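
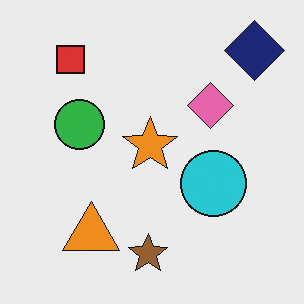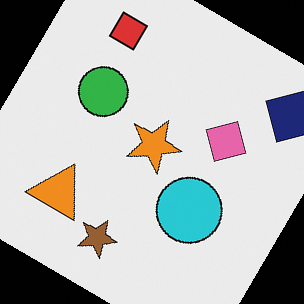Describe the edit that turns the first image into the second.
Rotated clockwise by a large amount — several tens of degrees.

Every shape is tilted by the same angle and the image corners show triangular fill wedges — a whole-image rotation by a non-right angle.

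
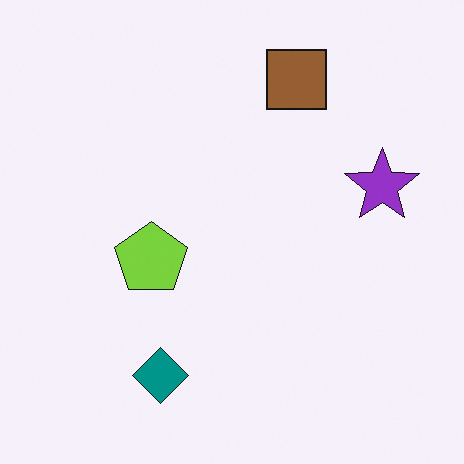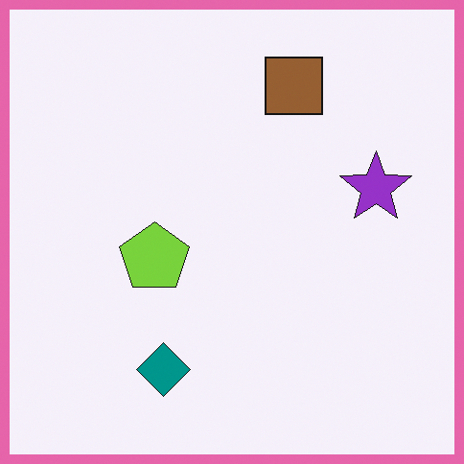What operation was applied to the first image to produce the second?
The second image is the first framed with a pink border.

A solid pink frame runs around the edge of the second image, with the content slightly shrunk inside it.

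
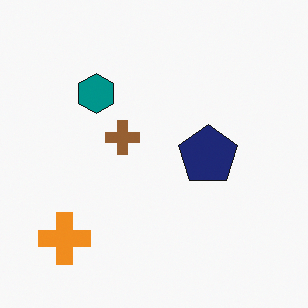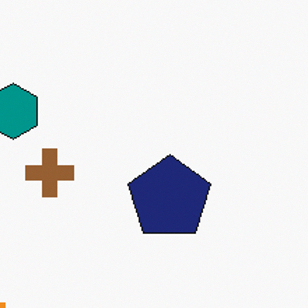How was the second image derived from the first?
Cropped to a modestly smaller region and rescaled.

The visible shapes are larger and the field of view is narrower; shapes near the original edges may be partly or wholly outside the frame — a crop-and-rescale.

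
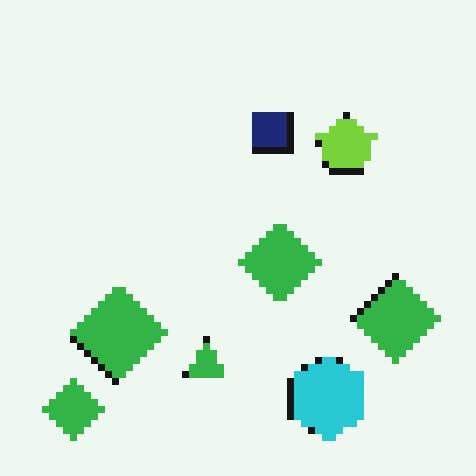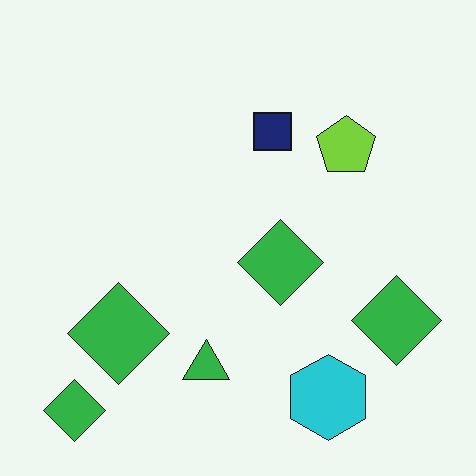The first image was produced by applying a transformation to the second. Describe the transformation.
It was pixelated into visible square blocks.

Shapes are reduced to large square blocks; fine edges and outlines are lost — a downscale-then-upscale (mosaic) effect.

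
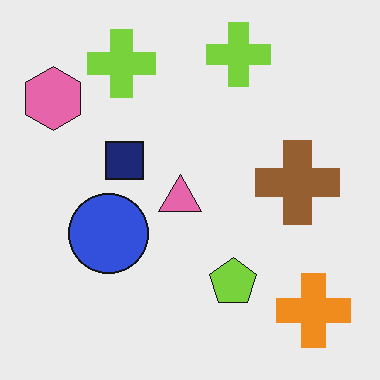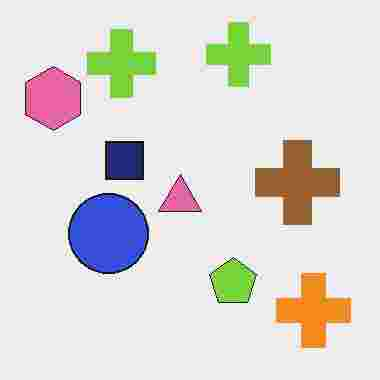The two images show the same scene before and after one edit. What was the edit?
It was degraded with heavy JPEG compression.

Blocky 8×8 compression artifacts appear around shape edges and the flat background shows ringing — characteristic JPEG degradation.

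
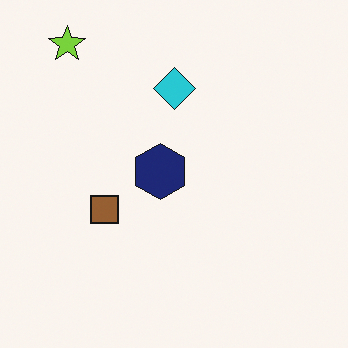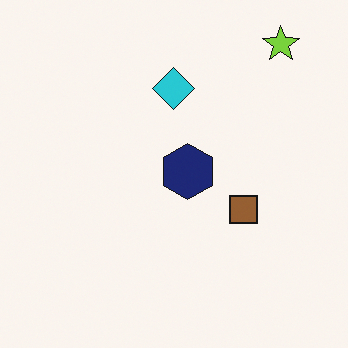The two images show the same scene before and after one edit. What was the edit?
The image was flipped horizontally (left ↔ right).

The lime star is in the top-left of the first image and the top-right of the second — shapes on opposite sides of the vertical midline have swapped in a mirror flip.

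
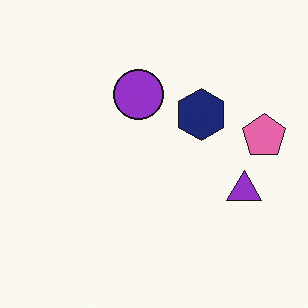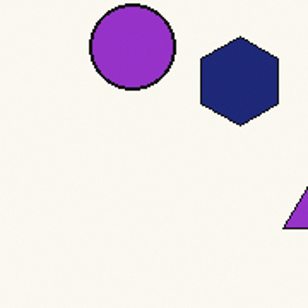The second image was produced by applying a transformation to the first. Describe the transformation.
This is the original image cropped to a noticeably smaller region and rescaled.

The visible shapes are larger and the field of view is narrower; shapes near the original edges may be partly or wholly outside the frame — a crop-and-rescale.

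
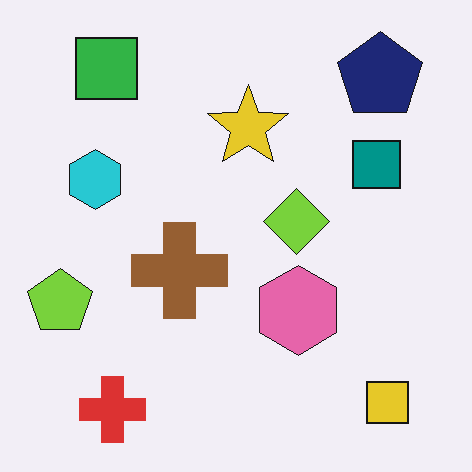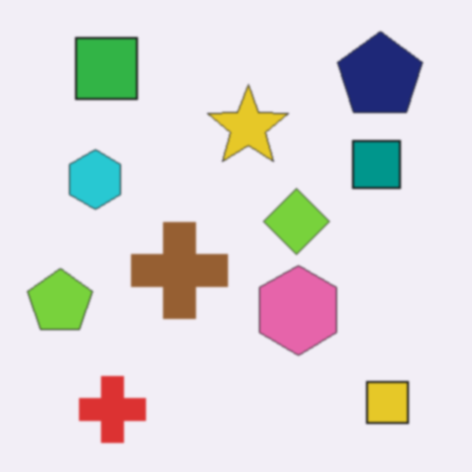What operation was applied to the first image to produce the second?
This is the original image slightly softened.

Shape edges and outlines are uniformly softened across the whole image.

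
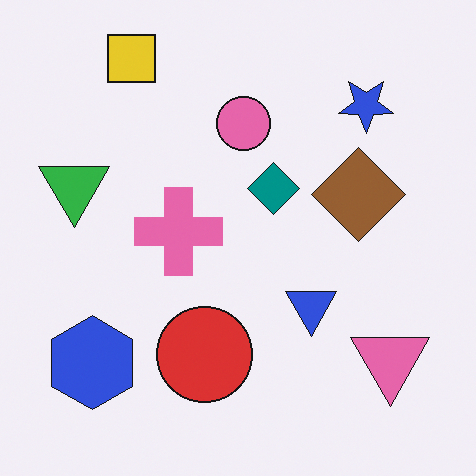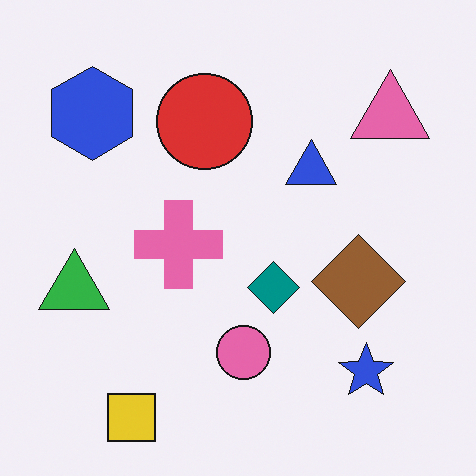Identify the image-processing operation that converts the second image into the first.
The first image is the second flipped vertically (top ↔ bottom).

The yellow square is in the bottom-left of the second image and the top-left of the first — shapes on opposite sides of the horizontal midline have swapped in a mirror flip.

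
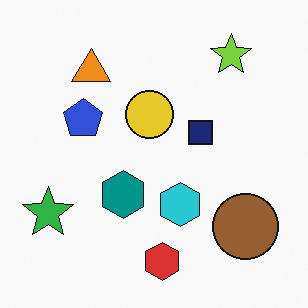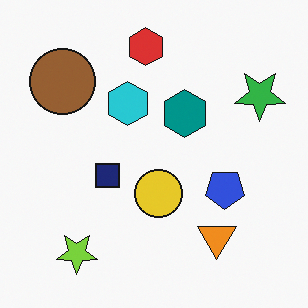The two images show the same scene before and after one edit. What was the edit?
The image was rotated 180°.

The lime star sits in the top-right of the first image and the bottom-left of the second — consistent with a whole-image 180° rotation.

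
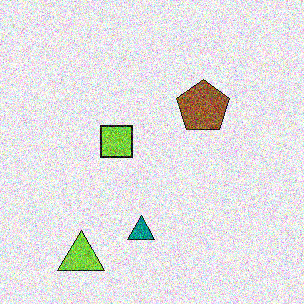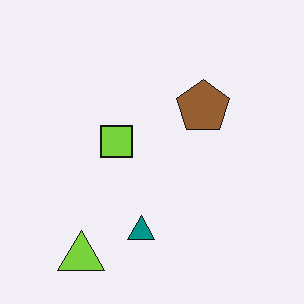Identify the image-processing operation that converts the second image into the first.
Degraded with heavy additive noise.

Random speckle covers the whole image, including the flat background.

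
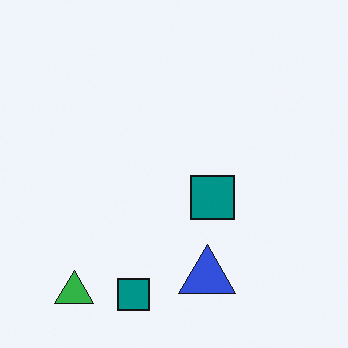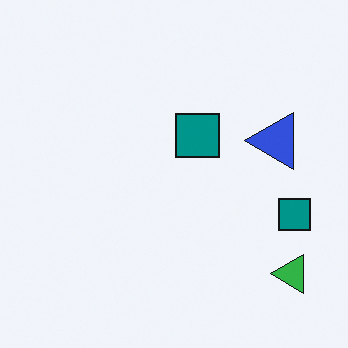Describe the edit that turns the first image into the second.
The transformation is: rotated 90° counter-clockwise.

The green triangle sits in the bottom-left of the first image and the bottom-right of the second — consistent with a whole-image 90° counter-clockwise rotation.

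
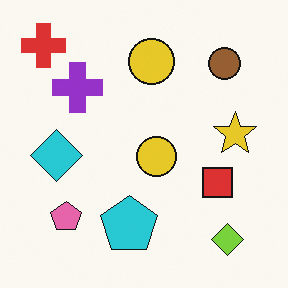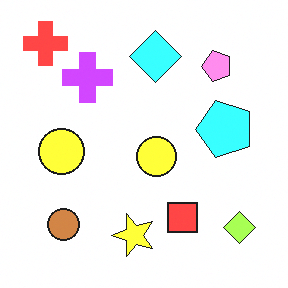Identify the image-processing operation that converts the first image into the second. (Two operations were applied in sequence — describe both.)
This is the original image noticeably brightened, then transposed (reflected across the top-left ↔ bottom-right diagonal).

Every pixel — background and shapes alike — is uniformly brightened. Shapes have swapped their row and column positions — what was in the top-right is now in the bottom-left — a diagonal reflection.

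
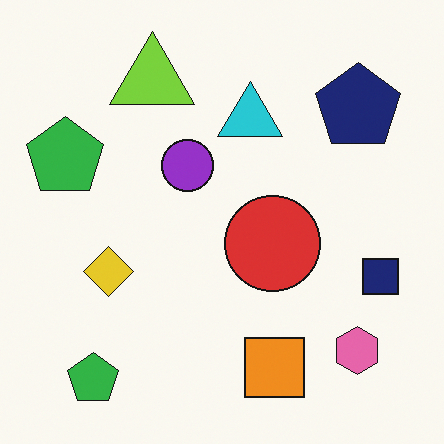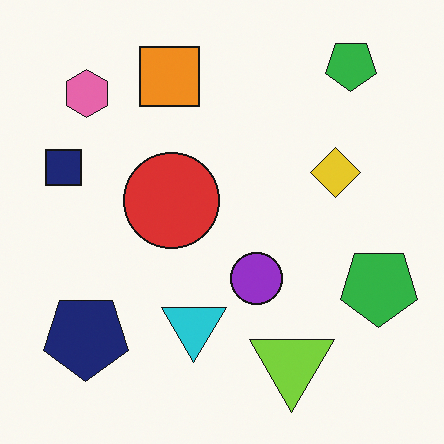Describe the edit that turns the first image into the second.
It was rotated 180°.

The pink hexagon sits in the bottom-right of the first image and the top-left of the second — consistent with a whole-image 180° rotation.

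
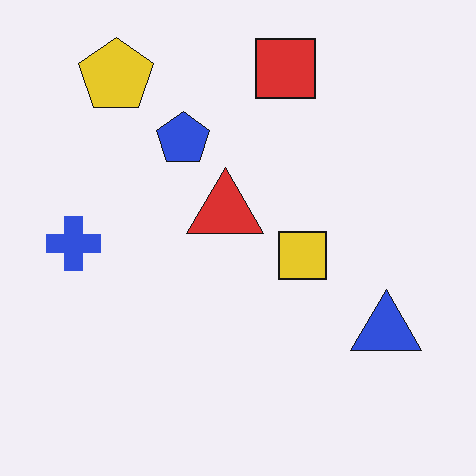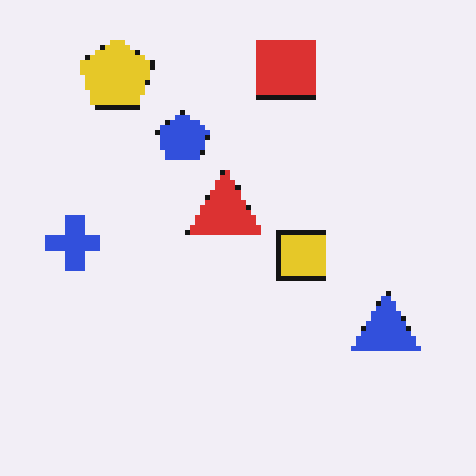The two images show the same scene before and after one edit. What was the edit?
This is the original image lightly pixelated (a mild mosaic effect).

Shapes are reduced to large square blocks; fine edges and outlines are lost — a downscale-then-upscale (mosaic) effect.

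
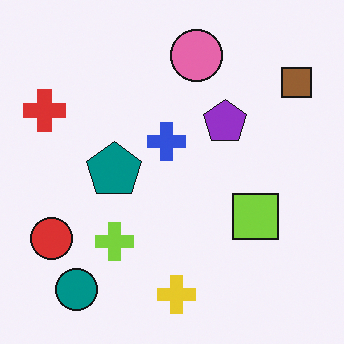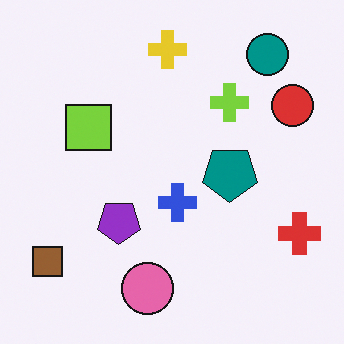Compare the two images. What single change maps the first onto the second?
The transformation is: rotated 180°.

The brown square sits in the top-right of the first image and the bottom-left of the second — consistent with a whole-image 180° rotation.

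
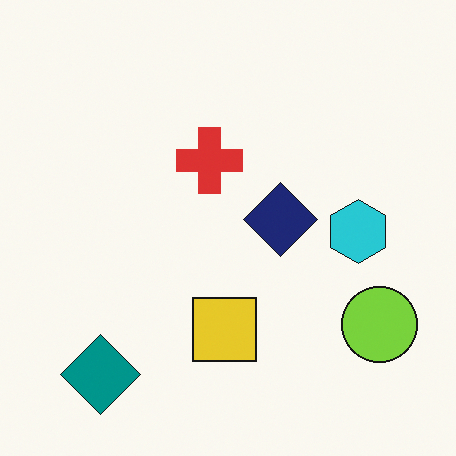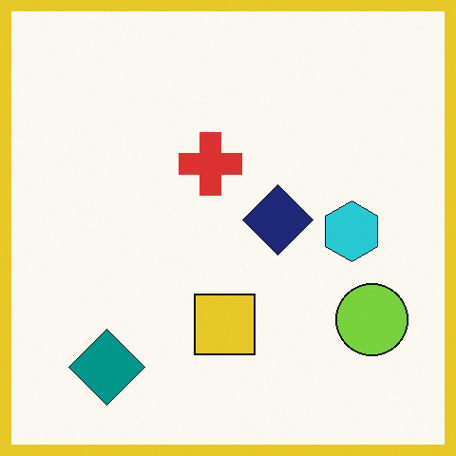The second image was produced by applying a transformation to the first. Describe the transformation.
The image was framed with a yellow border.

A solid yellow frame runs around the edge of the second image, with the content slightly shrunk inside it.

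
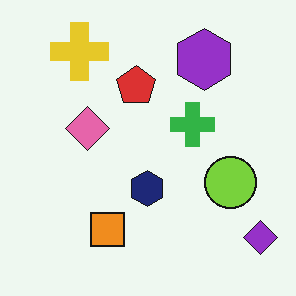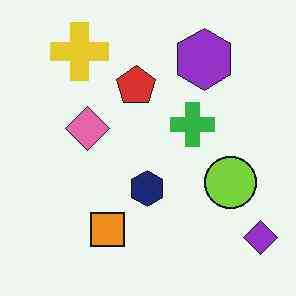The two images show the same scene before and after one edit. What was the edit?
The image was JPEG-compressed with visible artifacts.

Blocky 8×8 compression artifacts appear around shape edges and the flat background shows ringing — characteristic JPEG degradation.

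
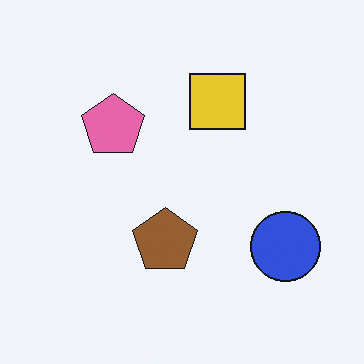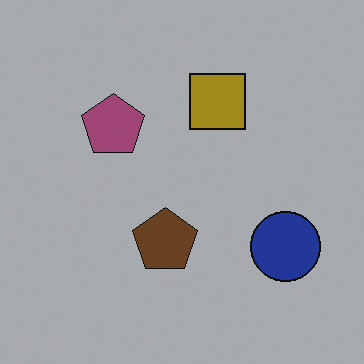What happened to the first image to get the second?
It was darkened a lot.

Every pixel — background and shapes alike — is uniformly darkened.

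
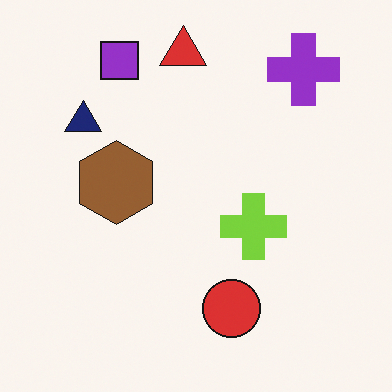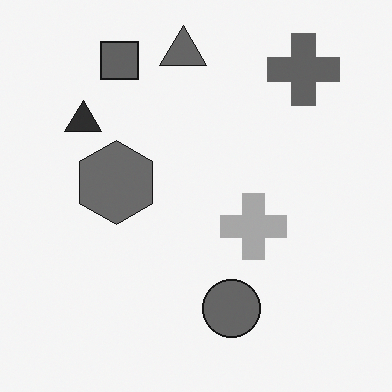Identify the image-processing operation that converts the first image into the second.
This is the original image converted to grayscale.

All color is removed — every shape is now a shade of grey.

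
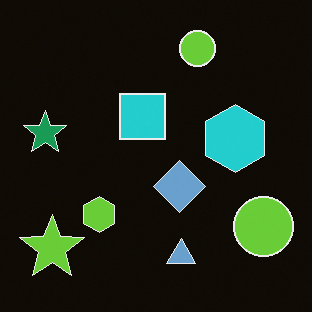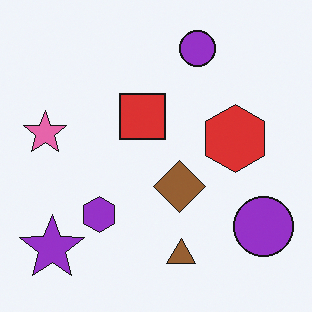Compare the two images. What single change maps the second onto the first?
This is the original image color-inverted (negative).

The light background has become dark and every shape's color is its complement — a photographic negative.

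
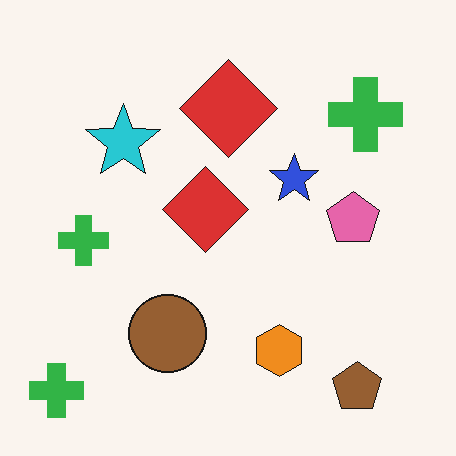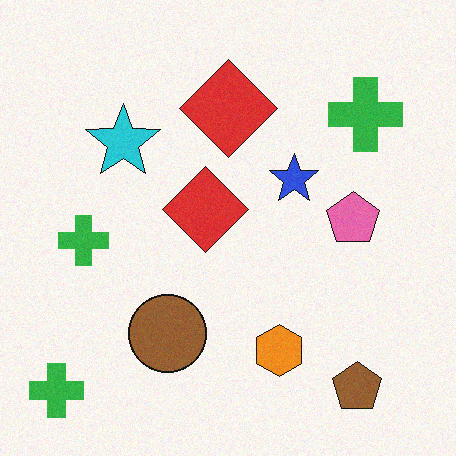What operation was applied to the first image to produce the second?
It was degraded with light additive noise.

Random speckle covers the whole image, including the flat background.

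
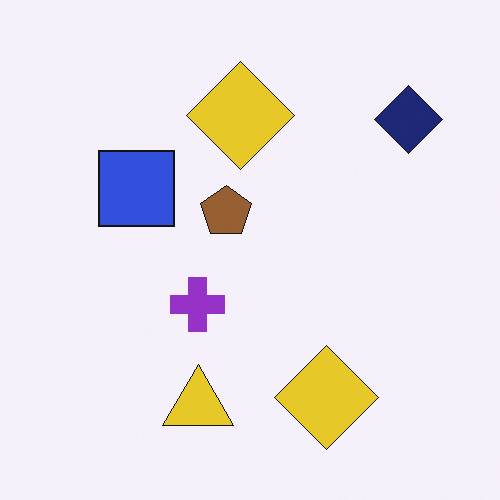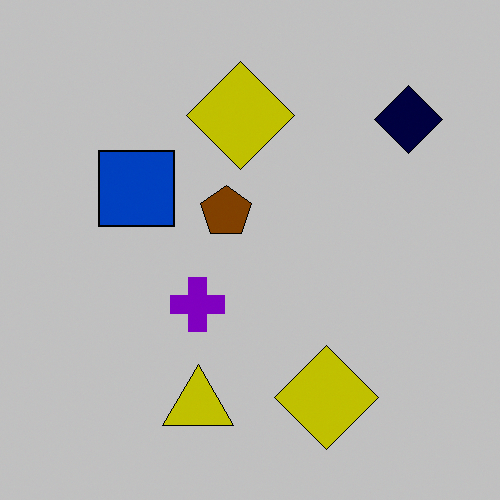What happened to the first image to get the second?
The second image is the first aggressively posterized.

Each flat color has snapped to a coarser quantized level — most visibly, the near-white background has dropped to a flat grey.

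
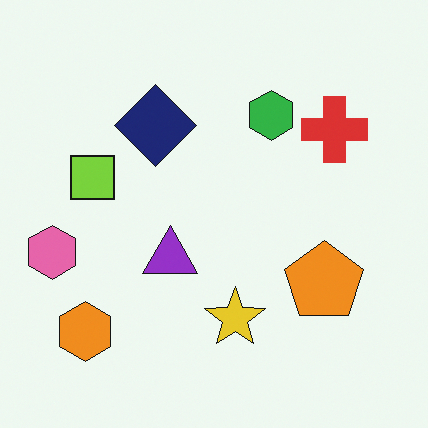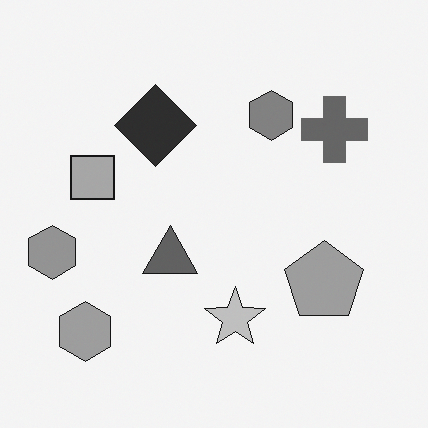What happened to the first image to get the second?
This is the original image converted to grayscale.

All color is removed — every shape is now a shade of grey.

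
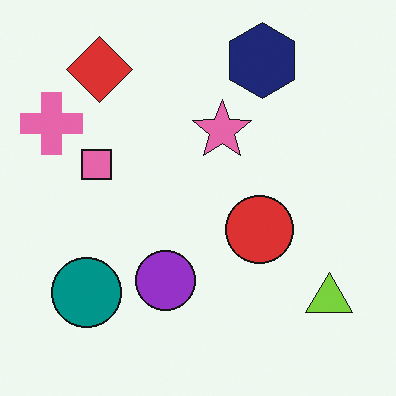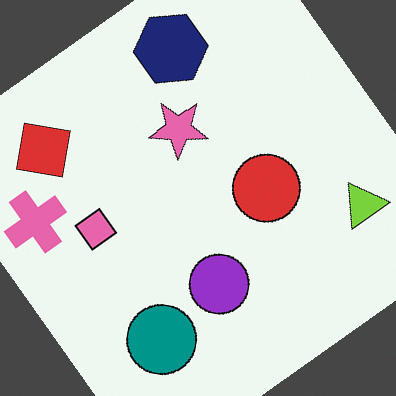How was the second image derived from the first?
The second image is the first rotated counter-clockwise by a large amount — several tens of degrees.

Every shape is tilted by the same angle and the image corners show triangular fill wedges — a whole-image rotation by a non-right angle.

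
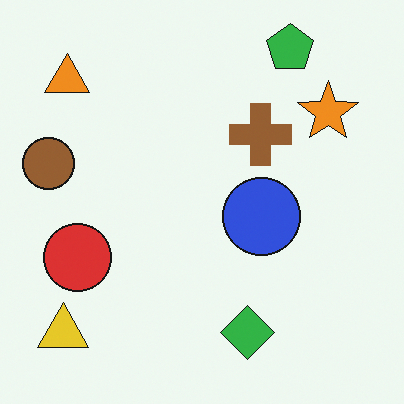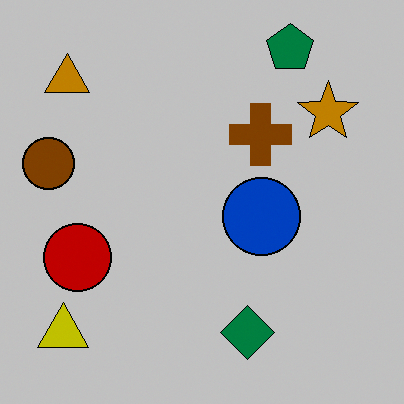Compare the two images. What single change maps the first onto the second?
This is the original image aggressively posterized.

Each flat color has snapped to a coarser quantized level — most visibly, the near-white background has dropped to a flat grey.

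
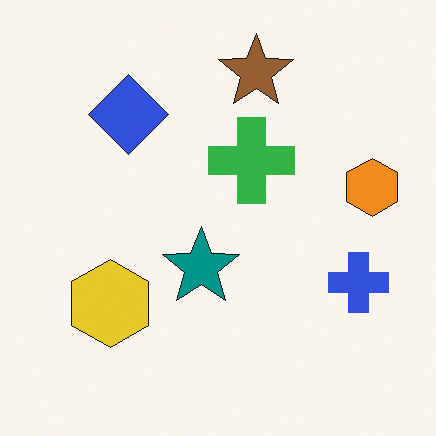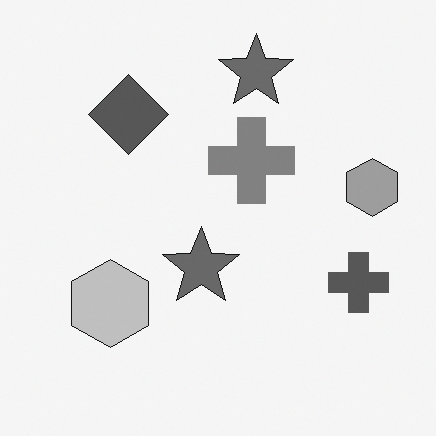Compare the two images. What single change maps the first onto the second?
The transformation is: converted to grayscale.

All color is removed — every shape is now a shade of grey.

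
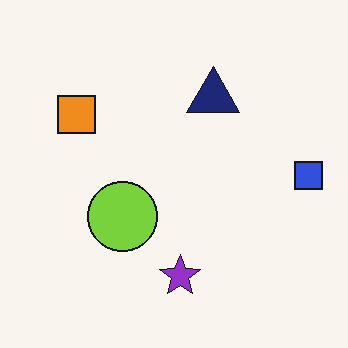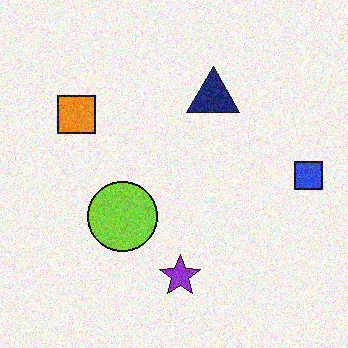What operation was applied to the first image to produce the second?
The image was degraded with visible gaussian noise.

Random speckle covers the whole image, including the flat background.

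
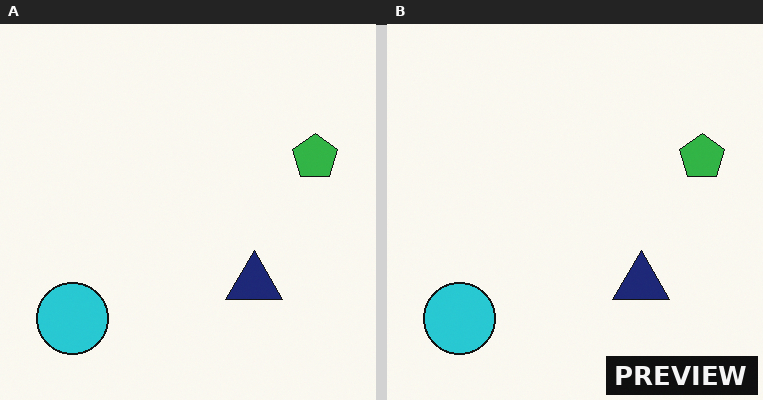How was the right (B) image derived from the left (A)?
The image was watermarked with the text "PREVIEW" in the lower-right corner.

A dark label reading "PREVIEW" appears in the lower-right corner.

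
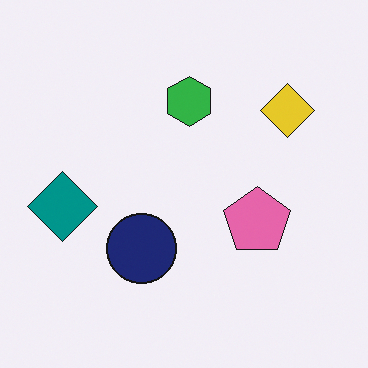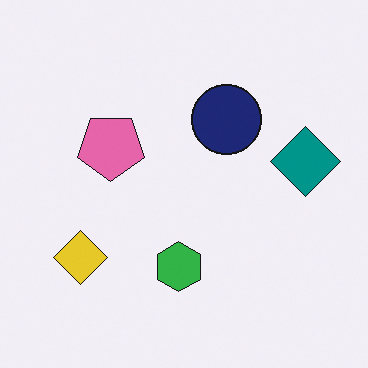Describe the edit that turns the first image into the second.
It was rotated 180°.

The yellow diamond sits in the top-right of the first image and the bottom-left of the second — consistent with a whole-image 180° rotation.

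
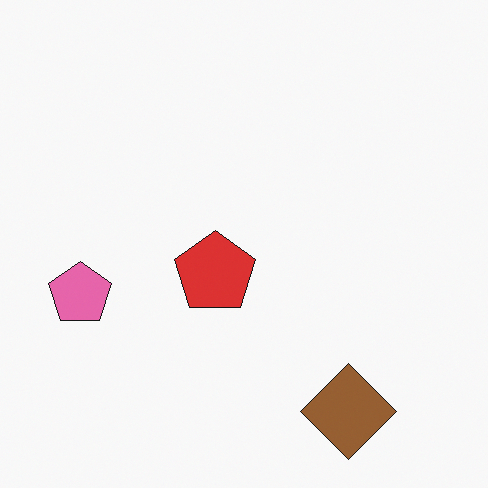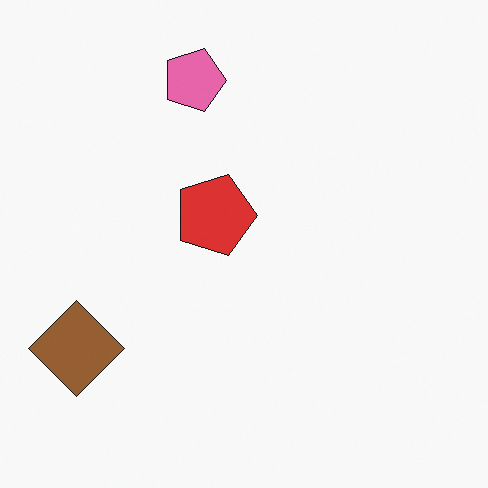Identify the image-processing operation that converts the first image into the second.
It was rotated 90° clockwise.

The brown diamond sits in the bottom-right of the first image and the bottom-left of the second — consistent with a whole-image 90° clockwise rotation.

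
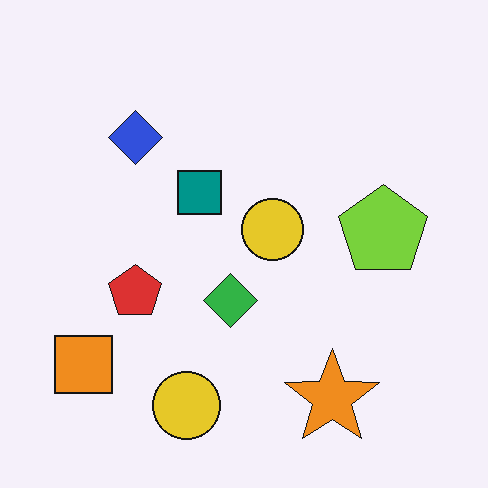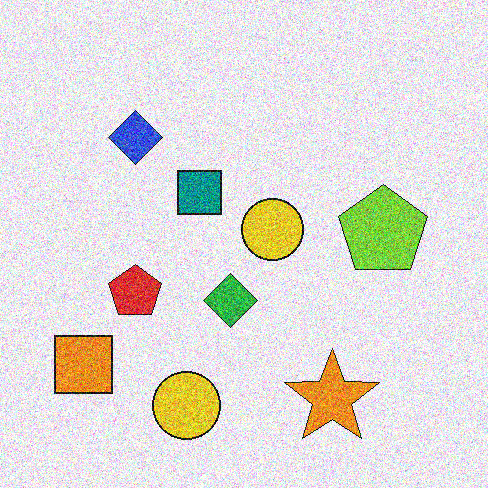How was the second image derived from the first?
The second image is the first degraded with strong gaussian noise.

Random speckle covers the whole image, including the flat background.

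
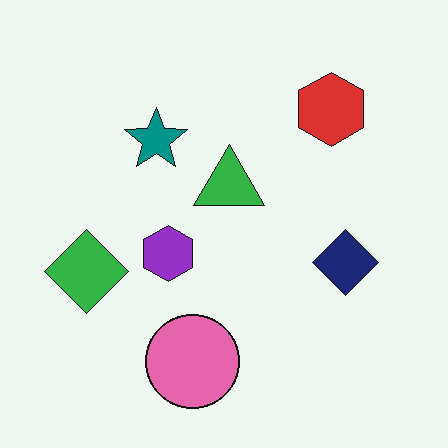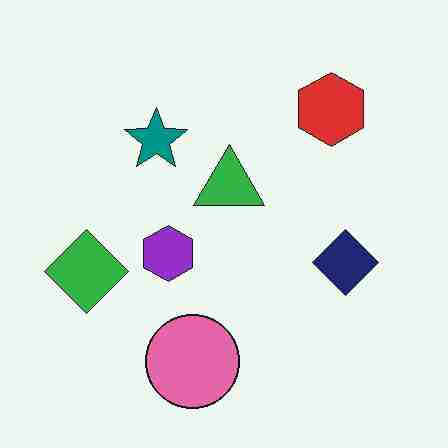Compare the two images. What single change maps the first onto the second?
Heavily JPEG-compressed with obvious blocking artifacts.

Blocky 8×8 compression artifacts appear around shape edges and the flat background shows ringing — characteristic JPEG degradation.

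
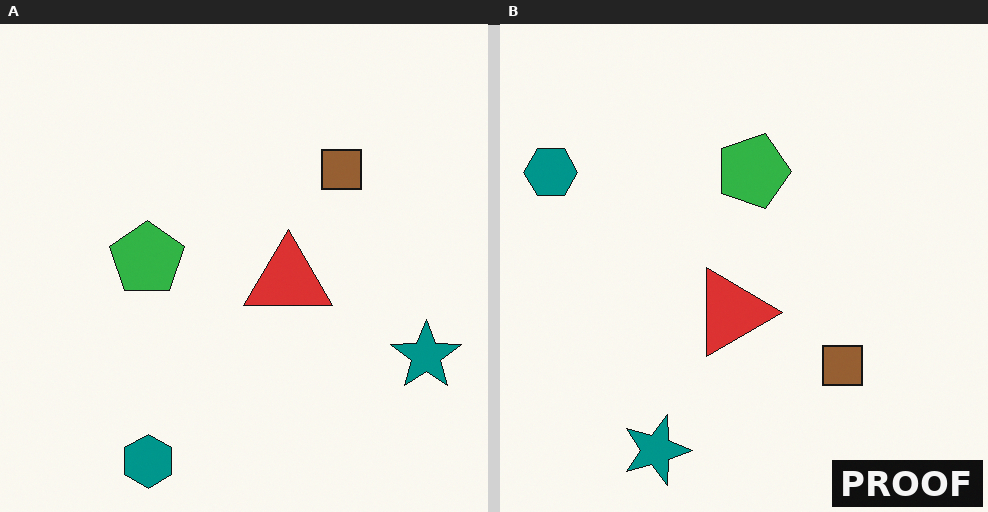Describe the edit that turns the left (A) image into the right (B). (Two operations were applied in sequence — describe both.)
The transformation is: rotated 90° clockwise, then watermarked with the text "PROOF" in the lower-right corner.

The teal hexagon sits in the bottom-left of the left (A) image and the top-left of the right (B) — consistent with a whole-image 90° clockwise rotation. A dark label reading "PROOF" appears in the lower-right corner.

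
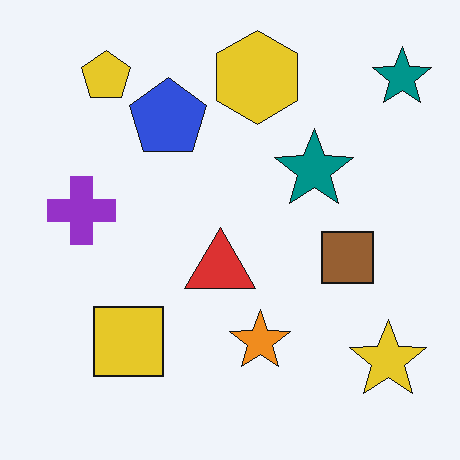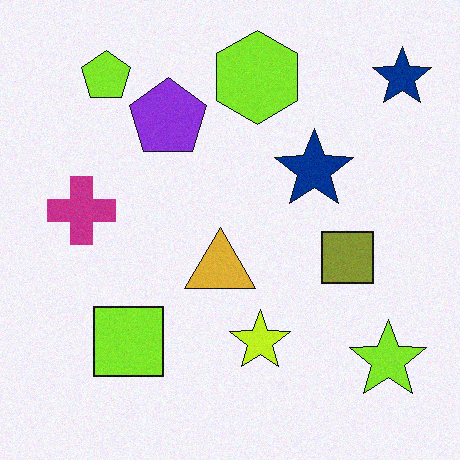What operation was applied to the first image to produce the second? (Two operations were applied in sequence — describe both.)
The transformation is: hue-shifted by a small amount, then degraded with subtle gaussian noise.

Every shape's color has rotated by the same amount around the hue wheel — a uniform hue shift. Random speckle covers the whole image, including the flat background.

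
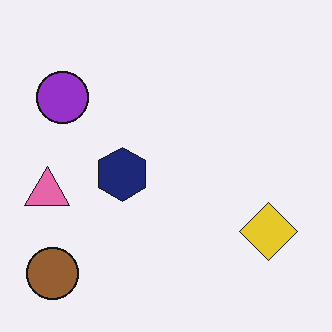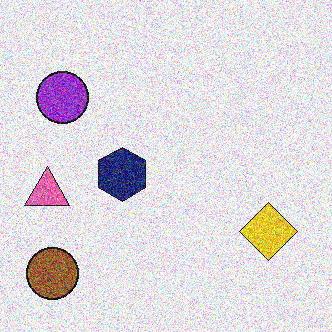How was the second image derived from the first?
It was degraded with a thick layer of grain.

Random speckle covers the whole image, including the flat background.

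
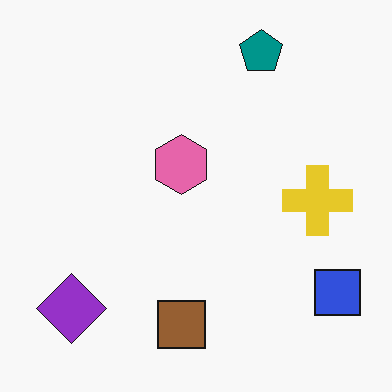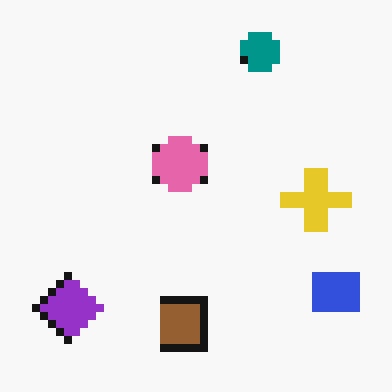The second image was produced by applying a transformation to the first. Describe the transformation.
The transformation is: moderately pixelated.

Shapes are reduced to large square blocks; fine edges and outlines are lost — a downscale-then-upscale (mosaic) effect.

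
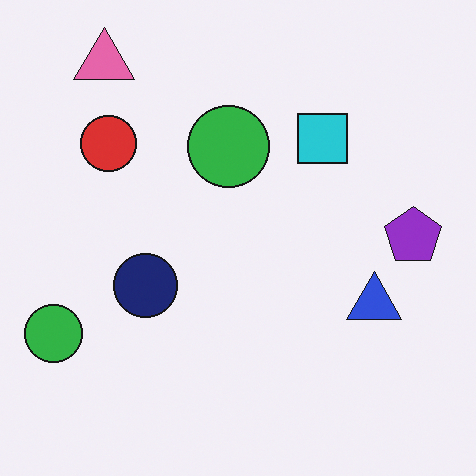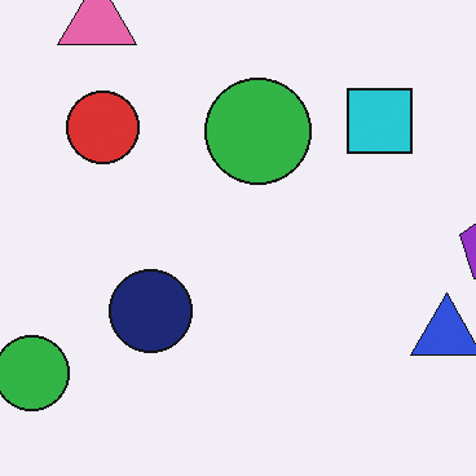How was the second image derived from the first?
The second image is the first cropped to a modestly smaller region and rescaled.

The visible shapes are larger and the field of view is narrower; shapes near the original edges may be partly or wholly outside the frame — a crop-and-rescale.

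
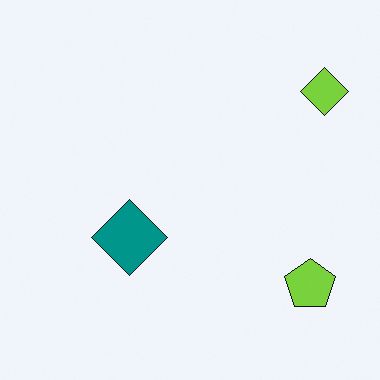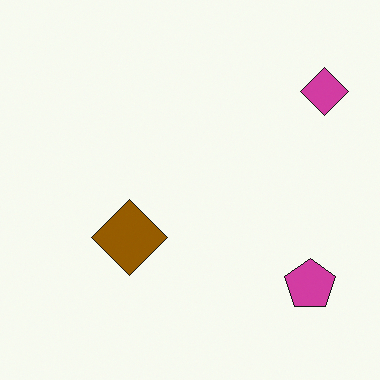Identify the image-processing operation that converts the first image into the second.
The transformation is: hue-shifted by a large amount.

Every shape's color has rotated by the same amount around the hue wheel — a uniform hue shift.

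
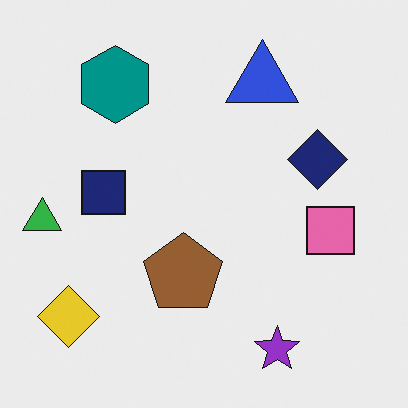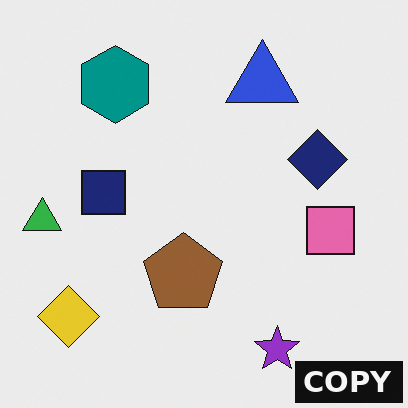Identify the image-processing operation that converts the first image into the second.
The transformation is: watermarked with the text "COPY" in the lower-right corner.

A dark label reading "COPY" appears in the lower-right corner.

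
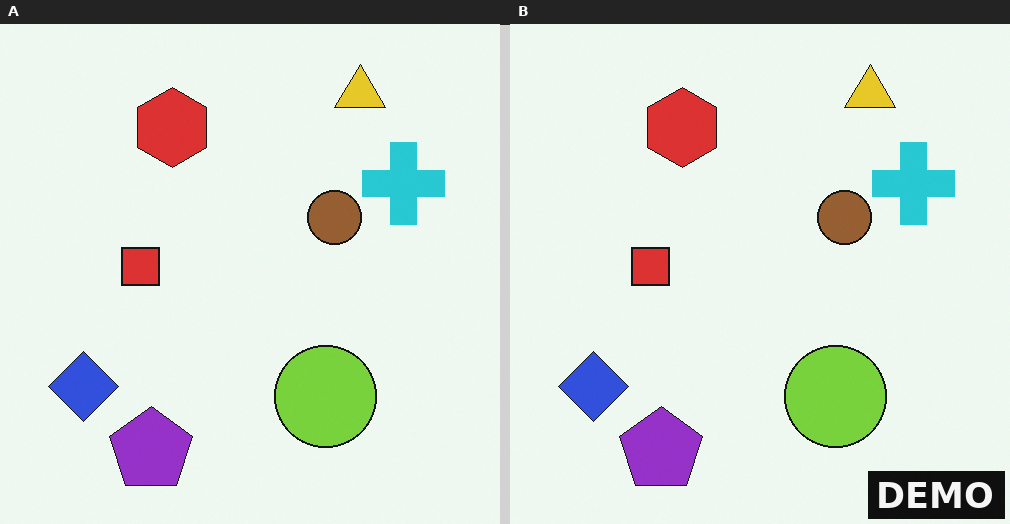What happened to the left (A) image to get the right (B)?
Watermarked with the text "DEMO" in the lower-right corner.

A dark label reading "DEMO" appears in the lower-right corner.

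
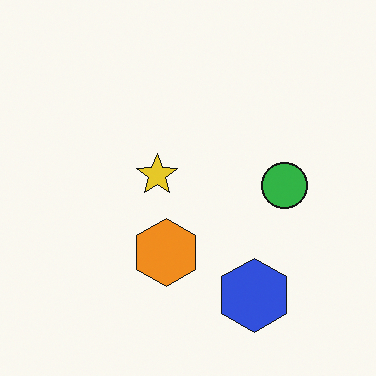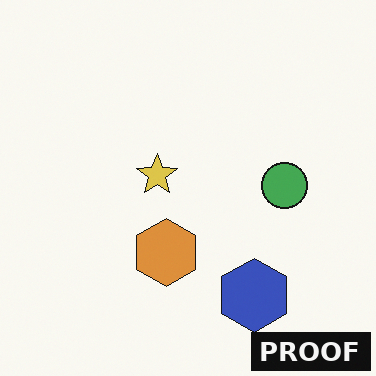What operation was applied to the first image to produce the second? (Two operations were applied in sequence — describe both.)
The second image is the first slightly desaturated, then watermarked with the text "PROOF" in the lower-right corner.

All colors are more muted and greyish — a global saturation change. A dark label reading "PROOF" appears in the lower-right corner.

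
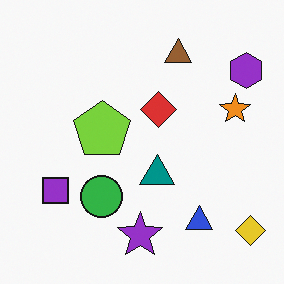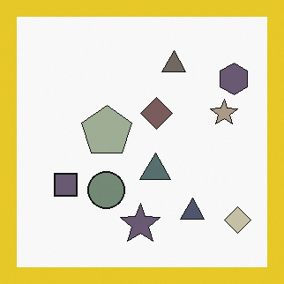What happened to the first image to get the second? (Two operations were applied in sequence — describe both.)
Made much more muted (saturation change), then framed with a yellow border.

All colors are more muted and greyish — a global saturation change. A solid yellow frame runs around the edge of the second image, with the content slightly shrunk inside it.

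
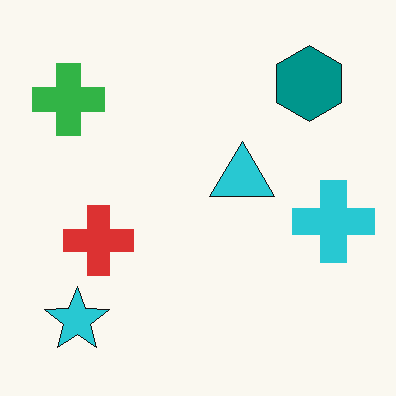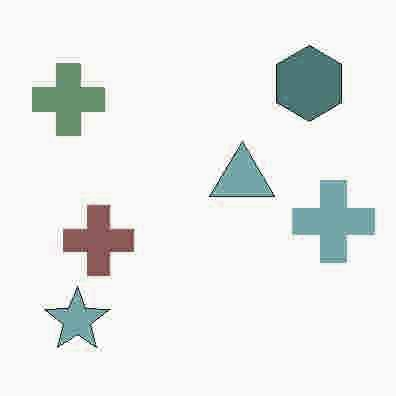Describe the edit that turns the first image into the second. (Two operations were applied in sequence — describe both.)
The second image is the first heavily JPEG-compressed with obvious blocking artifacts, then heavily desaturated.

Blocky 8×8 compression artifacts appear around shape edges and the flat background shows ringing — characteristic JPEG degradation. All colors are more muted and greyish — a global saturation change.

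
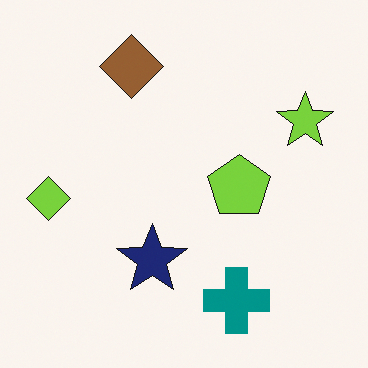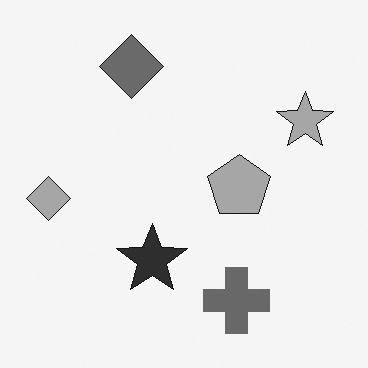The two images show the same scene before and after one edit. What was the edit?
The transformation is: converted to grayscale.

All color is removed — every shape is now a shade of grey.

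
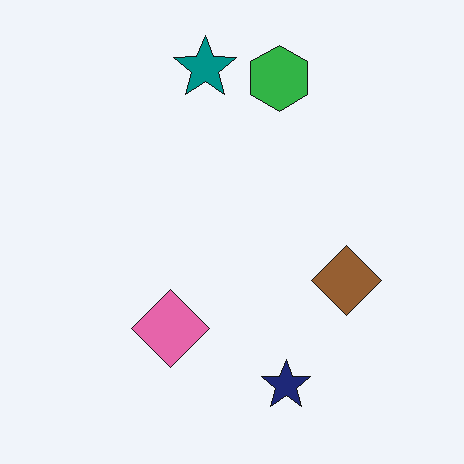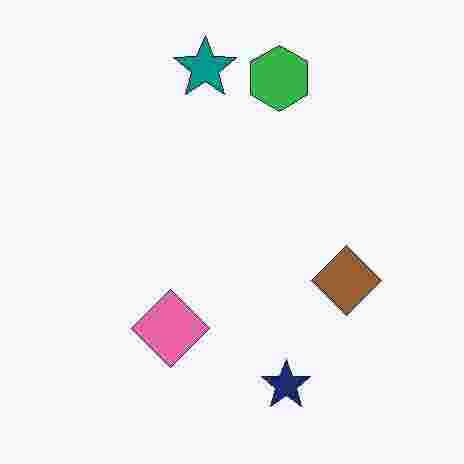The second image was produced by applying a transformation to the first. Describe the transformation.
It was degraded with heavy JPEG compression.

Blocky 8×8 compression artifacts appear around shape edges and the flat background shows ringing — characteristic JPEG degradation.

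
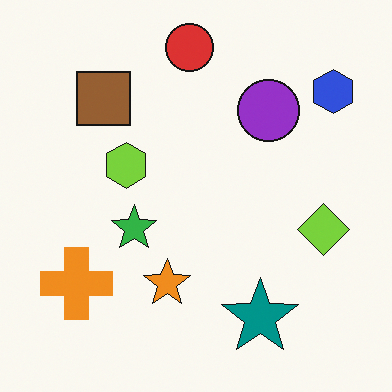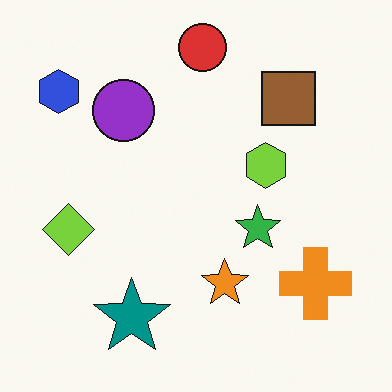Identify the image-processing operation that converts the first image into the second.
The transformation is: flipped horizontally (left ↔ right).

The blue hexagon is in the top-right of the first image and the top-left of the second — shapes on opposite sides of the vertical midline have swapped in a mirror flip.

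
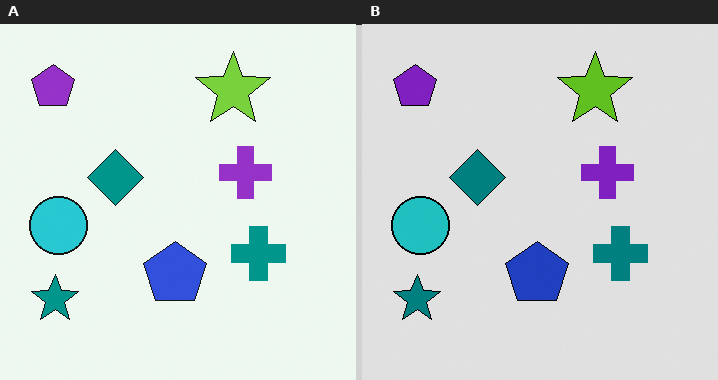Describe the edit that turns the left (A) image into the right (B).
The image was posterized to a reduced palette.

Each flat color has snapped to a coarser quantized level — most visibly, the near-white background has dropped to a flat grey.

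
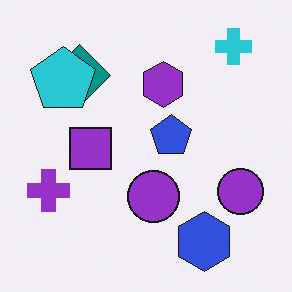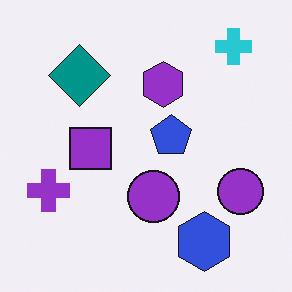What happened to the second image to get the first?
Overlaid with an additional cyan pentagon.

A cyan pentagon appears in the first image that is absent from the second.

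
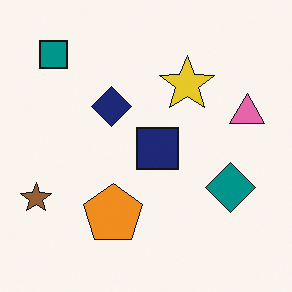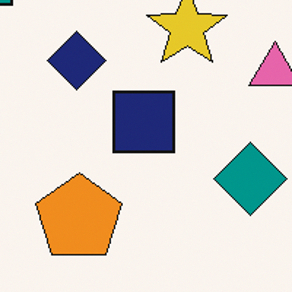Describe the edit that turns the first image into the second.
The image was cropped slightly and scaled back up.

The visible shapes are larger and the field of view is narrower; shapes near the original edges may be partly or wholly outside the frame — a crop-and-rescale.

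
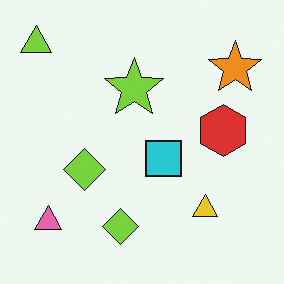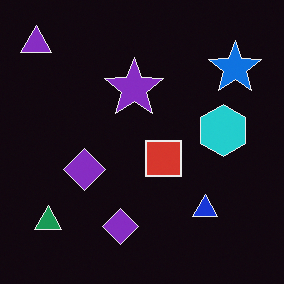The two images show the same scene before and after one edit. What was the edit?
The second image is the first color-inverted (negative).

The light background has become dark and every shape's color is its complement — a photographic negative.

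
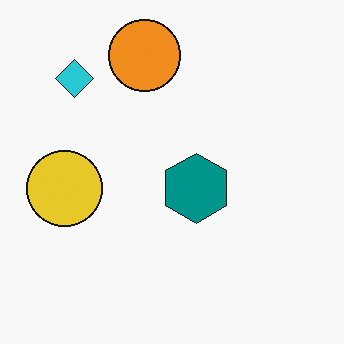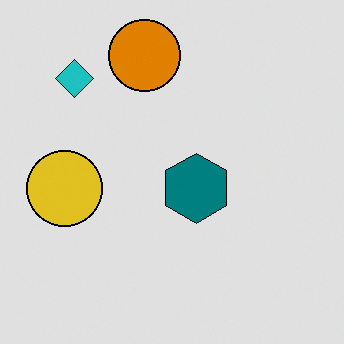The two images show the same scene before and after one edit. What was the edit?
It was posterized to a reduced palette.

Each flat color has snapped to a coarser quantized level — most visibly, the near-white background has dropped to a flat grey.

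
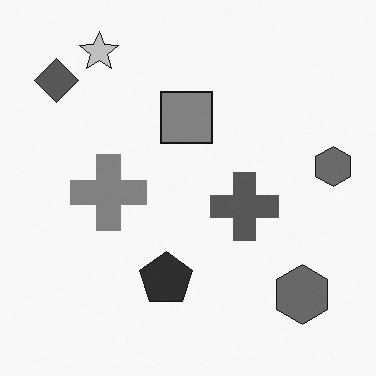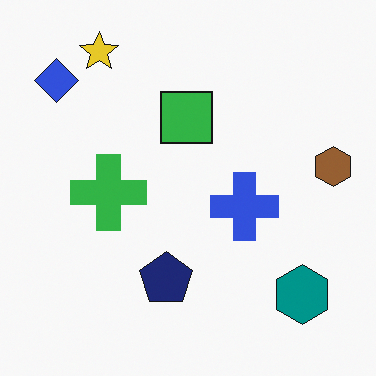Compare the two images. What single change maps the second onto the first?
The image was converted to grayscale.

All color is removed — every shape is now a shade of grey.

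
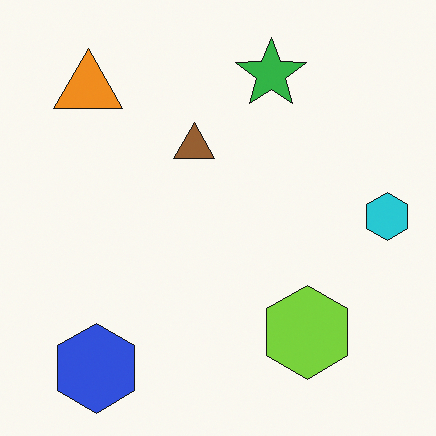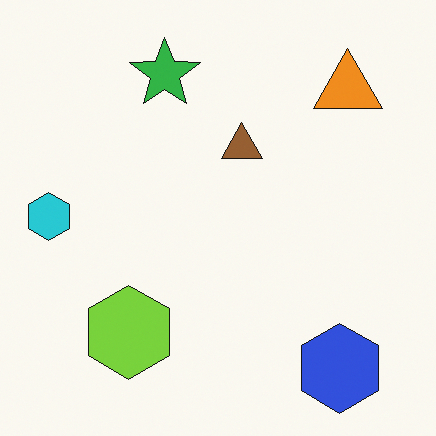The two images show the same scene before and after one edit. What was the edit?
Flipped horizontally (left ↔ right).

The cyan hexagon is in the right of the first image and the left of the second — shapes on opposite sides of the vertical midline have swapped in a mirror flip.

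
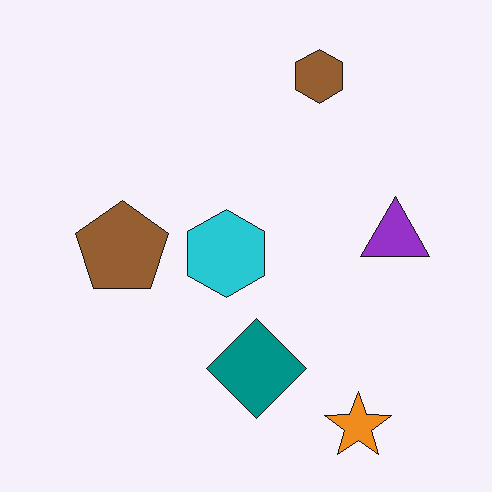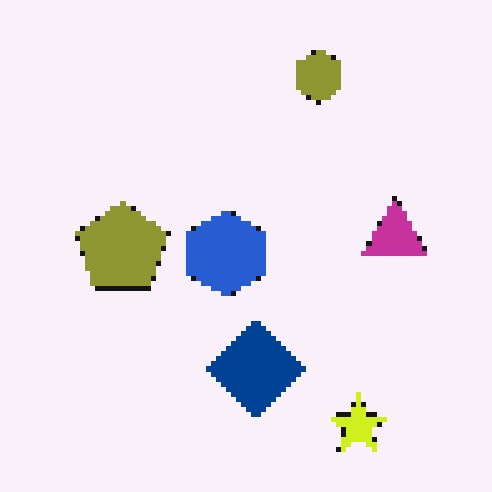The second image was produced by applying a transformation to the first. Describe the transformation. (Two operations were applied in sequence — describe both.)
It was mildly pixelated, then hue-shifted slightly.

Shapes are reduced to large square blocks; fine edges and outlines are lost — a downscale-then-upscale (mosaic) effect. Every shape's color has rotated by the same amount around the hue wheel — a uniform hue shift.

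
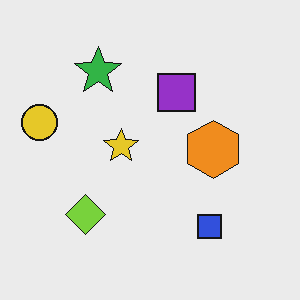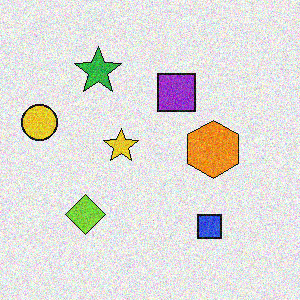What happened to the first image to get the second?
Degraded with moderate additive noise.

Random speckle covers the whole image, including the flat background.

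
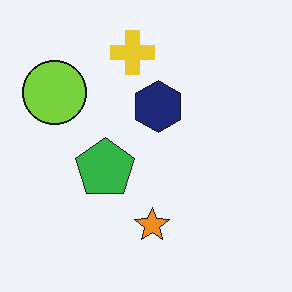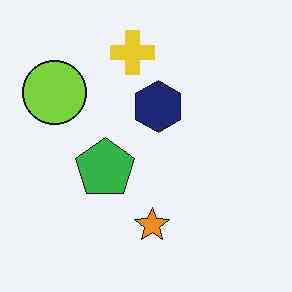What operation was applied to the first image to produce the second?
It was given moderate JPEG compression.

Blocky 8×8 compression artifacts appear around shape edges and the flat background shows ringing — characteristic JPEG degradation.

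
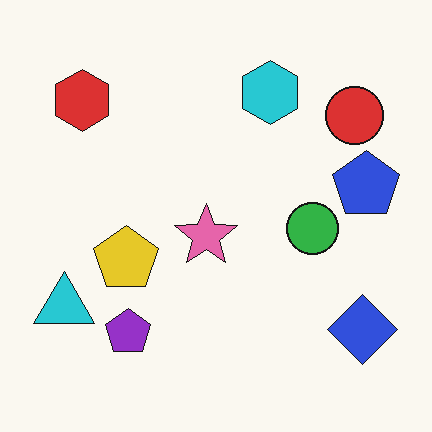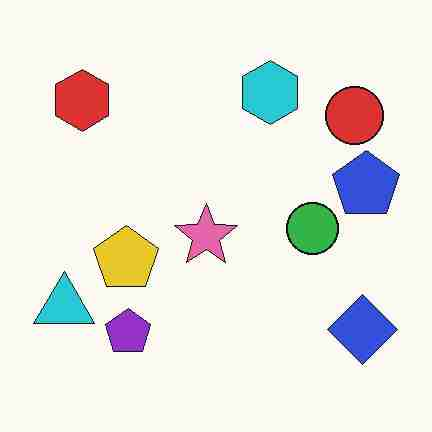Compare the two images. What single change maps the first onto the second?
It was degraded with heavy JPEG compression.

Blocky 8×8 compression artifacts appear around shape edges and the flat background shows ringing — characteristic JPEG degradation.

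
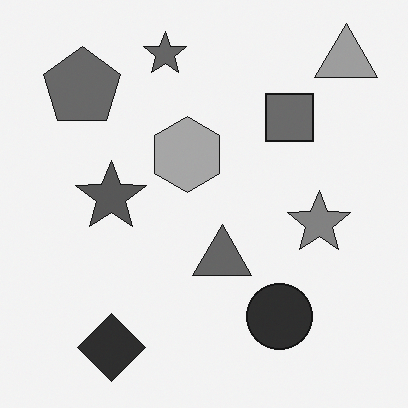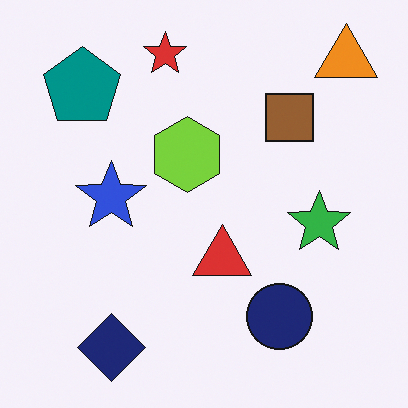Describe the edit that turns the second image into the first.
The transformation is: converted to grayscale.

All color is removed — every shape is now a shade of grey.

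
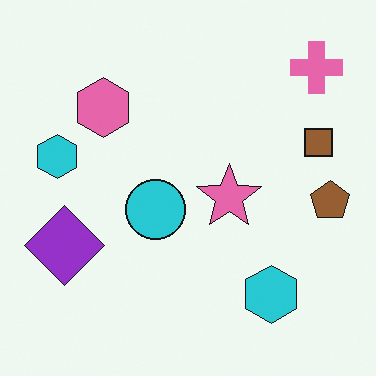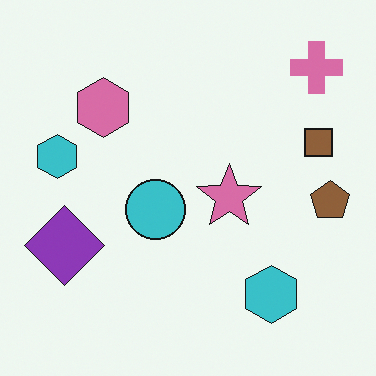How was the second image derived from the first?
This is the original image slightly desaturated.

All colors are more muted and greyish — a global saturation change.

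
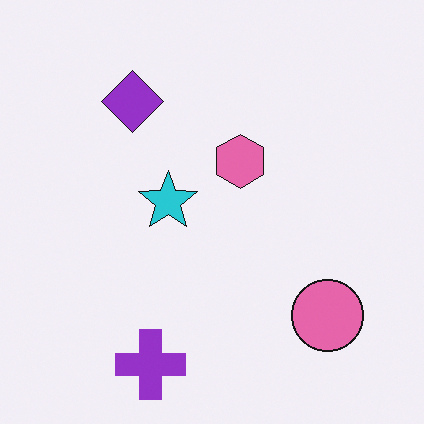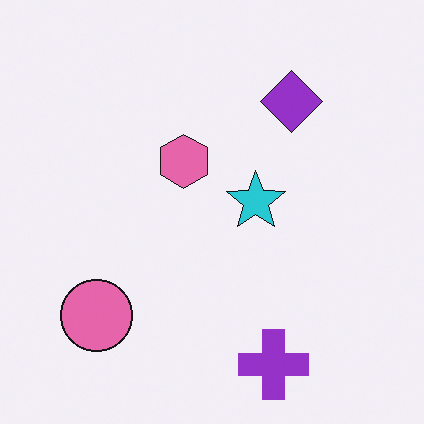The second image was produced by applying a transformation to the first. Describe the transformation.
The second image is the first flipped horizontally (left ↔ right).

The pink circle is in the bottom-right of the first image and the bottom-left of the second — shapes on opposite sides of the vertical midline have swapped in a mirror flip.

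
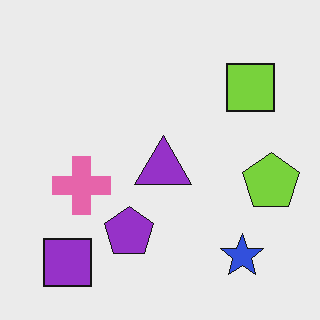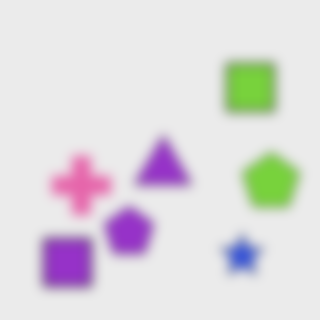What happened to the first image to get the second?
Strongly gaussian-blurred.

Shape edges and outlines are uniformly softened across the whole image.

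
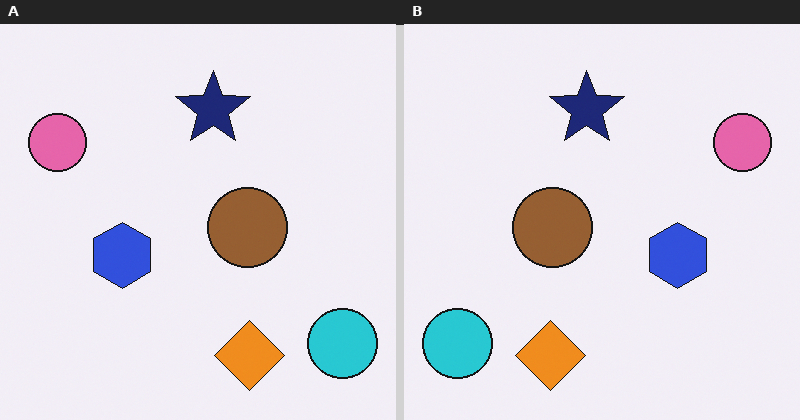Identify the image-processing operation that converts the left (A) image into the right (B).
The image was flipped horizontally (left ↔ right).

The cyan circle is in the bottom-right of the left (A) image and the bottom-left of the right (B) — shapes on opposite sides of the vertical midline have swapped in a mirror flip.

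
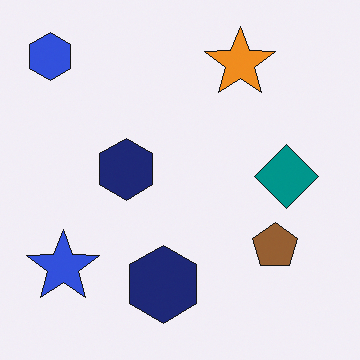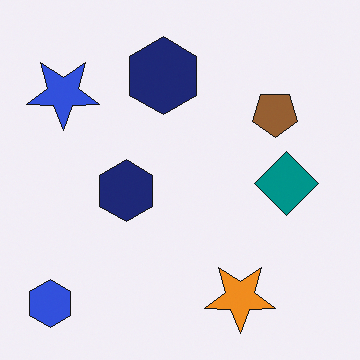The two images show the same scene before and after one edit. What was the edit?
The transformation is: flipped vertically (top ↔ bottom).

The blue hexagon is in the top-left of the first image and the bottom-left of the second — shapes on opposite sides of the horizontal midline have swapped in a mirror flip.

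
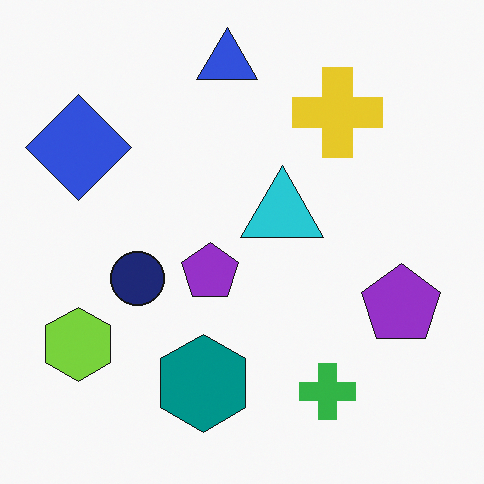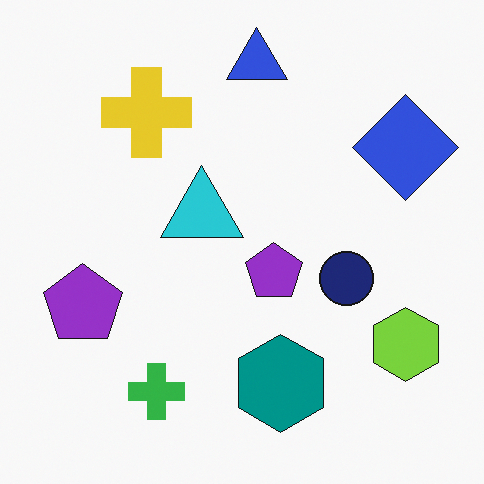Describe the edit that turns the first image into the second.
Flipped horizontally (left ↔ right).

The lime hexagon is in the bottom-left of the first image and the bottom-right of the second — shapes on opposite sides of the vertical midline have swapped in a mirror flip.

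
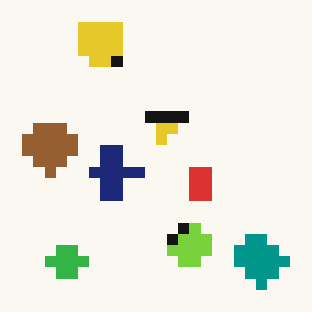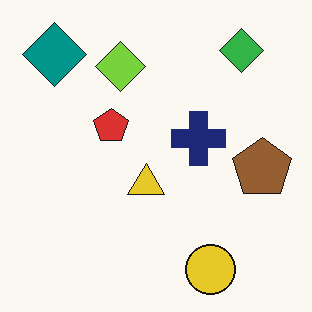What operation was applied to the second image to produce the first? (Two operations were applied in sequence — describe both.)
Heavily pixelated into large blocks, then rotated 180°.

Shapes are reduced to large square blocks; fine edges and outlines are lost — a downscale-then-upscale (mosaic) effect. The teal diamond sits in the top-left of the second image and the bottom-right of the first — consistent with a whole-image 180° rotation.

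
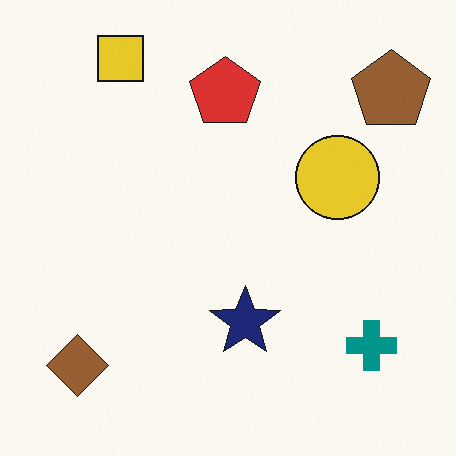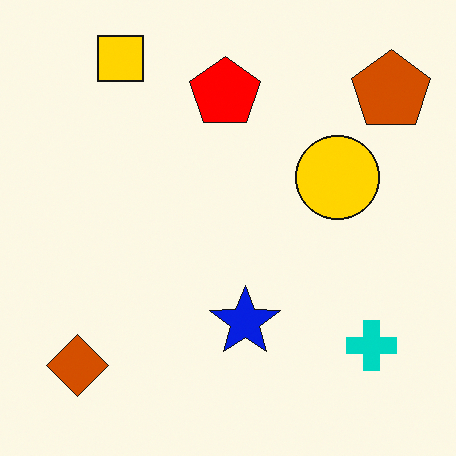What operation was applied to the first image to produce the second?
The image was made much more vivid (saturation change).

All colors are more vivid — a global saturation change.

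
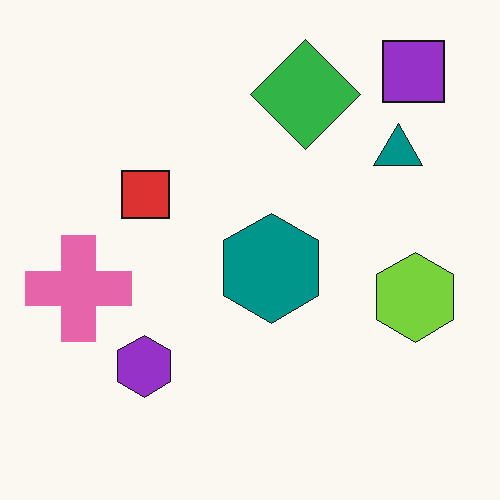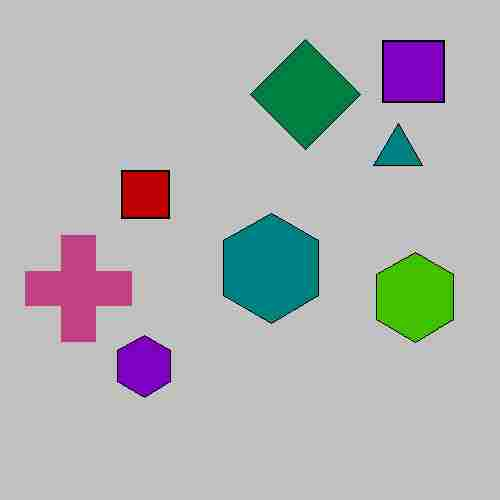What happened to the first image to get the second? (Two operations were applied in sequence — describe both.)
The image was heavily posterized to just a handful of flat colors, then heavily JPEG-compressed with obvious blocking artifacts.

Each flat color has snapped to a coarser quantized level — most visibly, the near-white background has dropped to a flat grey. Blocky 8×8 compression artifacts appear around shape edges and the flat background shows ringing — characteristic JPEG degradation.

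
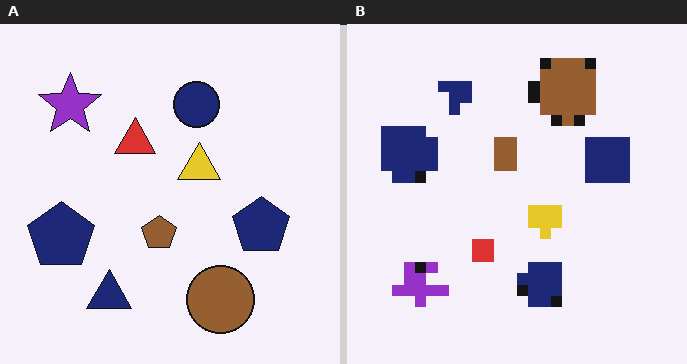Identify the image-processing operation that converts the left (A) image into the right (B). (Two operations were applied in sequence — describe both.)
The right (B) image is the left (A) flipped vertically (top ↔ bottom), then coarsely pixelated.

The brown circle is in the bottom of the left (A) image and the top of the right (B) — shapes on opposite sides of the horizontal midline have swapped in a mirror flip. Shapes are reduced to large square blocks; fine edges and outlines are lost — a downscale-then-upscale (mosaic) effect.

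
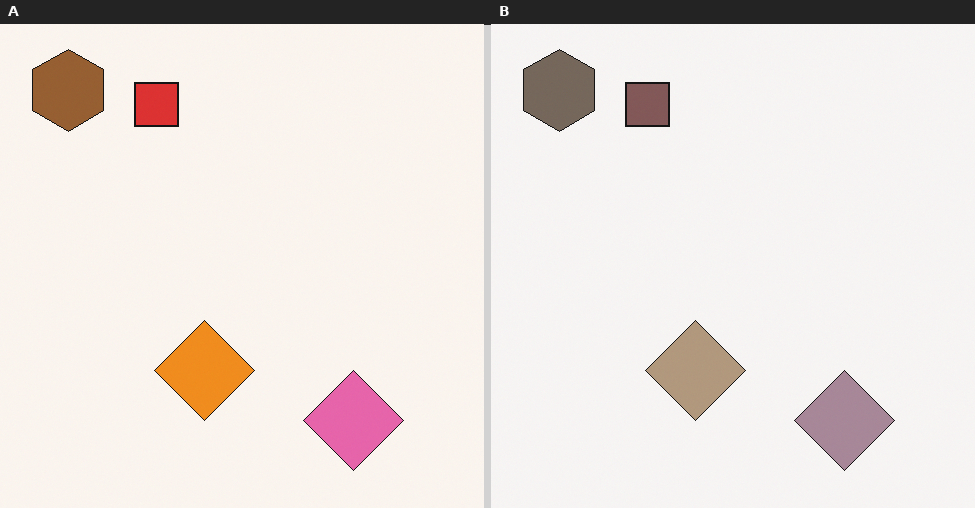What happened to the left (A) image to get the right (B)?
It was made much more muted (saturation change).

All colors are more muted and greyish — a global saturation change.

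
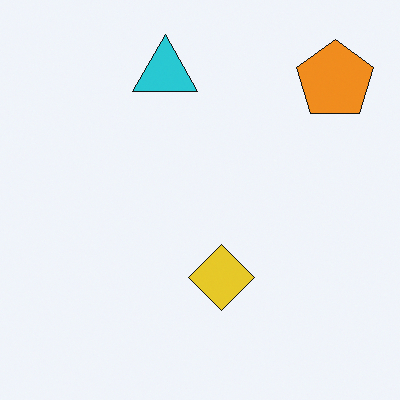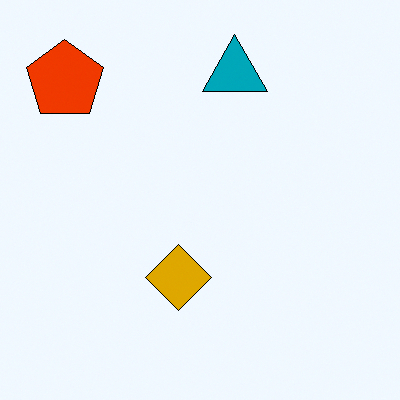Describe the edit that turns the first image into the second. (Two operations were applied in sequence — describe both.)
The transformation is: flipped horizontally (left ↔ right), then boosted in contrast.

The orange pentagon is in the top-right of the first image and the top-left of the second — shapes on opposite sides of the vertical midline have swapped in a mirror flip. Tones are pushed away from mid-grey across the whole image — a global contrast change.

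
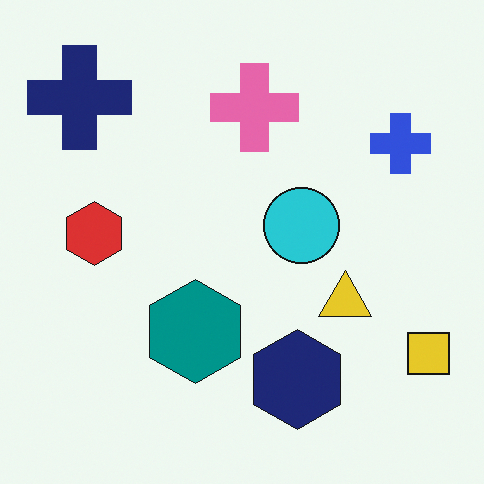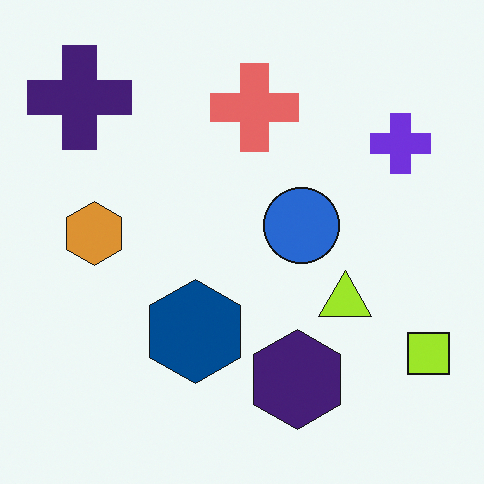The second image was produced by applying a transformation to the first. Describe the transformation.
The second image is the first hue-shifted by a small amount.

Every shape's color has rotated by the same amount around the hue wheel — a uniform hue shift.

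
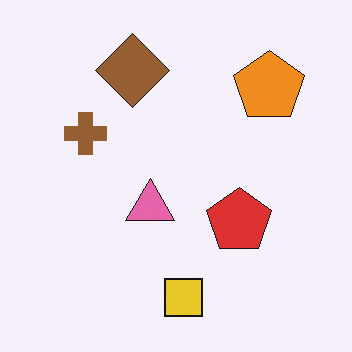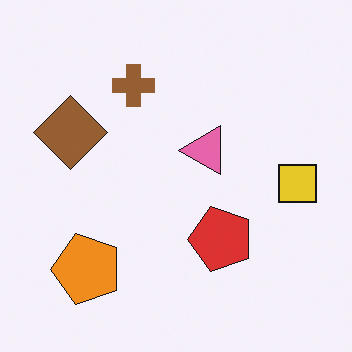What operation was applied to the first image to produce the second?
The second image is the first transposed (reflected across the top-left ↔ bottom-right diagonal).

Shapes have swapped their row and column positions — what was in the top-right is now in the bottom-left — a diagonal reflection.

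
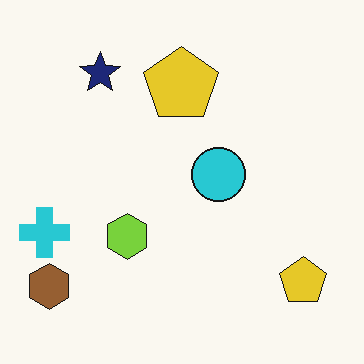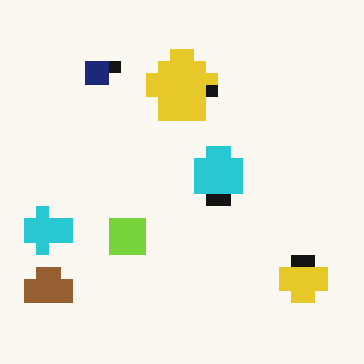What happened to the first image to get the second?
The transformation is: heavily pixelated into large blocks.

Shapes are reduced to large square blocks; fine edges and outlines are lost — a downscale-then-upscale (mosaic) effect.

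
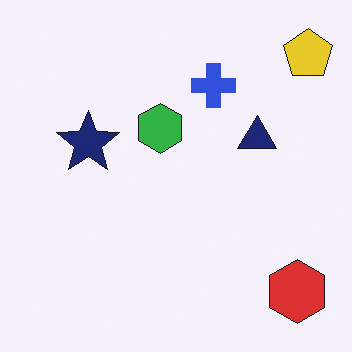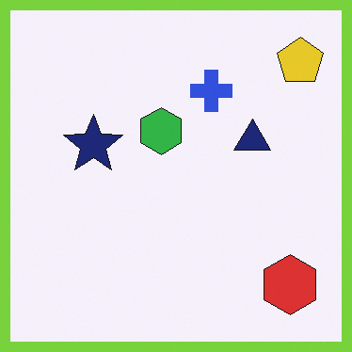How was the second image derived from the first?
This is the original image framed with a lime border.

A solid lime frame runs around the edge of the second image, with the content slightly shrunk inside it.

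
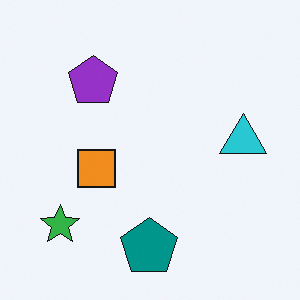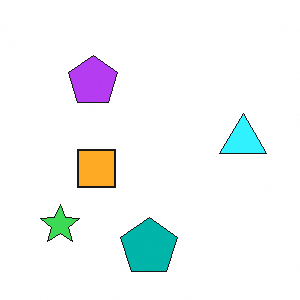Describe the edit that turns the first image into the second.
The image was brightened a little.

Every pixel — background and shapes alike — is uniformly brightened.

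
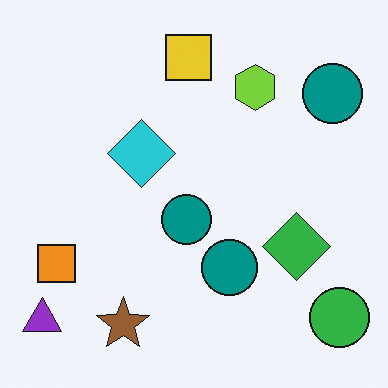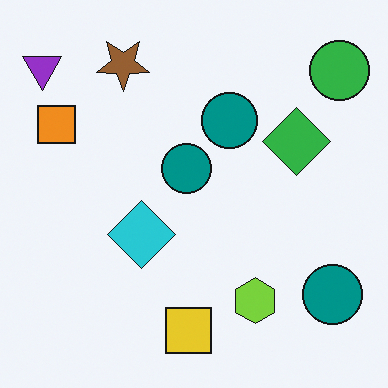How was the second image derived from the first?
The image was flipped vertically (top ↔ bottom).

The yellow square is in the top of the first image and the bottom of the second — shapes on opposite sides of the horizontal midline have swapped in a mirror flip.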